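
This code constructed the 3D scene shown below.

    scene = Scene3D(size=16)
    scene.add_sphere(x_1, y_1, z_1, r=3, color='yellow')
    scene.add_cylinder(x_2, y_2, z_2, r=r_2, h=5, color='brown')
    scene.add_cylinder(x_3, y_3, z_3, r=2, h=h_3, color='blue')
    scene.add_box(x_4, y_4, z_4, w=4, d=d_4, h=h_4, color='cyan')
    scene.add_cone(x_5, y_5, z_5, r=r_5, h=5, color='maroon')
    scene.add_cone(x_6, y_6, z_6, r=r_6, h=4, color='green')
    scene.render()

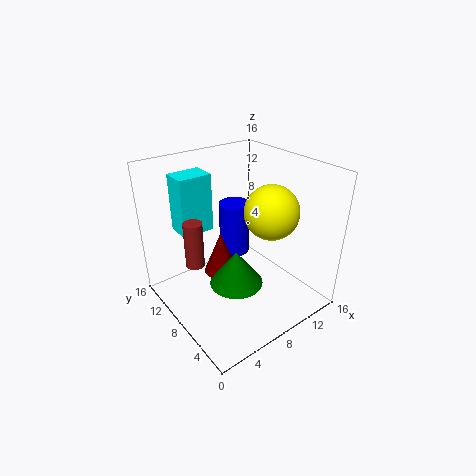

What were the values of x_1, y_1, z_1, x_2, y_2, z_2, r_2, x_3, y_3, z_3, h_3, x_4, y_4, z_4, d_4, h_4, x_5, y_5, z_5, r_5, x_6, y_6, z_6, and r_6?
x_1 = 11
y_1 = 6
z_1 = 11
x_2 = 3
y_2 = 9
z_2 = 6
r_2 = 1
x_3 = 12
y_3 = 14
z_3 = 2
h_3 = 7
x_4 = 4
y_4 = 13
z_4 = 7
d_4 = 3
h_4 = 7
x_5 = 7
y_5 = 10
z_5 = 3
r_5 = 2
x_6 = 7
y_6 = 7
z_6 = 3
r_6 = 3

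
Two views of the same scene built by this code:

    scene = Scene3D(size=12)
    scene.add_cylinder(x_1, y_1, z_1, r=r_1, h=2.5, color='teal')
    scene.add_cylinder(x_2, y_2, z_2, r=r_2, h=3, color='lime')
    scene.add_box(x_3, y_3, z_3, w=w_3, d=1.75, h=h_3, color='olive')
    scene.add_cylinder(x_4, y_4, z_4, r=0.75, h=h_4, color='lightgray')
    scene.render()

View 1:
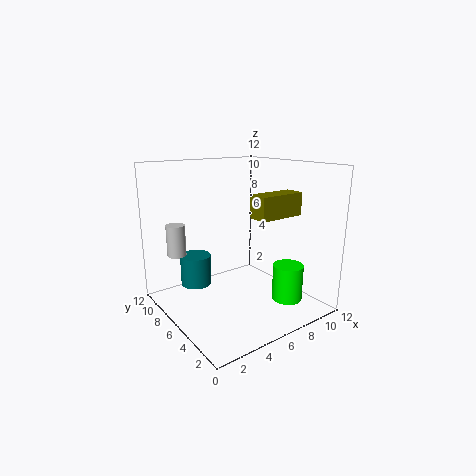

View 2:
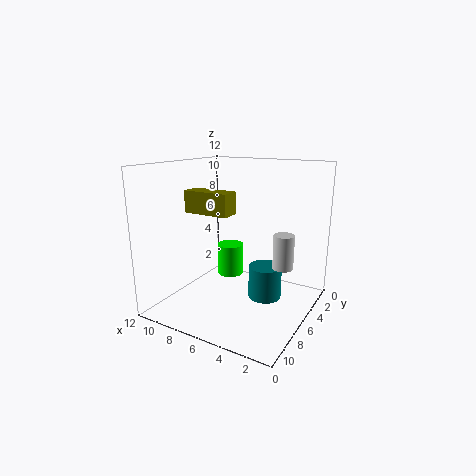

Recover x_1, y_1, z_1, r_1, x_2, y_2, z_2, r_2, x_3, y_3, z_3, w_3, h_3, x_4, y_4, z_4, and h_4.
x_1 = 2.75, y_1 = 7.5, z_1 = 2.25, r_1 = 1.25, x_2 = 8.75, y_2 = 2.75, z_2 = 1, r_2 = 1.25, x_3 = 7.25, y_3 = 4.25, z_3 = 7.5, w_3 = 4.25, h_3 = 2, x_4 = 1.25, y_4 = 7.75, z_4 = 5, h_4 = 2.5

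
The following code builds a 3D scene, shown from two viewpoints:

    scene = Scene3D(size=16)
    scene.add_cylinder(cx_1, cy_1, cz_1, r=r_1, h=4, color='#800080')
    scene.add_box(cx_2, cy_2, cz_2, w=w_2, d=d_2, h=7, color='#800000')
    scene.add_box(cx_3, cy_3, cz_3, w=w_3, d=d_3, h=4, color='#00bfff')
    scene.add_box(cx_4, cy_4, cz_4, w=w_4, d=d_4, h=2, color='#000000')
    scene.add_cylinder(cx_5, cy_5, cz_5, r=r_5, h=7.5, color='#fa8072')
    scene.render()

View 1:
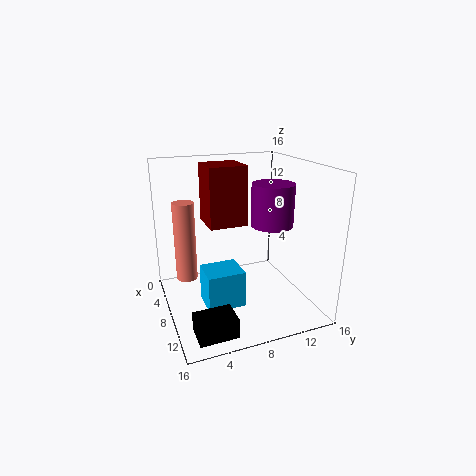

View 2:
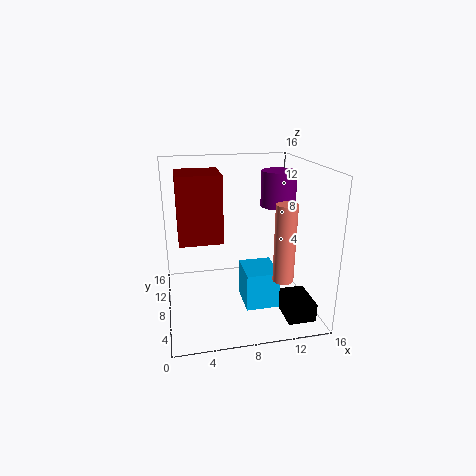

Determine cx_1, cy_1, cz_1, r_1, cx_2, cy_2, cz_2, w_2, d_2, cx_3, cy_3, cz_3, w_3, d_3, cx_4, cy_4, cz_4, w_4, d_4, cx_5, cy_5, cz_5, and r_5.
cx_1 = 13; cy_1 = 9.5; cz_1 = 11; r_1 = 2; cx_2 = 1.5; cy_2 = 5.5; cz_2 = 8.5; w_2 = 4.5; d_2 = 4.5; cx_3 = 8; cy_3 = 3.5; cz_3 = 1.5; w_3 = 3.5; d_3 = 4; cx_4 = 12; cy_4 = 1.5; cz_4 = 0.5; w_4 = 3; d_4 = 4; cx_5 = 11; cy_5 = 1.5; cz_5 = 6; r_5 = 1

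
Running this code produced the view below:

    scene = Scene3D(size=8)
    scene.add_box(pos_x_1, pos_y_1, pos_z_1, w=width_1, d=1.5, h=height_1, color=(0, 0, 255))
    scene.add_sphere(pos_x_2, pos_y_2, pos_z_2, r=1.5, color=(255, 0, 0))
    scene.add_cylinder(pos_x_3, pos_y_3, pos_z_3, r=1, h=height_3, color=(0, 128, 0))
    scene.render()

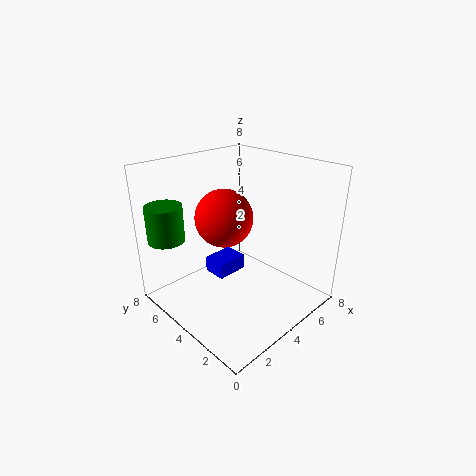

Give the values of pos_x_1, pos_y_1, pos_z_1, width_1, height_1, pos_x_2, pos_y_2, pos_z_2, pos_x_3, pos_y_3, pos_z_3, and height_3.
pos_x_1 = 4; pos_y_1 = 5.5; pos_z_1 = 0.5; width_1 = 2; height_1 = 1; pos_x_2 = 3; pos_y_2 = 4; pos_z_2 = 5.5; pos_x_3 = 1; pos_y_3 = 6.5; pos_z_3 = 4; height_3 = 2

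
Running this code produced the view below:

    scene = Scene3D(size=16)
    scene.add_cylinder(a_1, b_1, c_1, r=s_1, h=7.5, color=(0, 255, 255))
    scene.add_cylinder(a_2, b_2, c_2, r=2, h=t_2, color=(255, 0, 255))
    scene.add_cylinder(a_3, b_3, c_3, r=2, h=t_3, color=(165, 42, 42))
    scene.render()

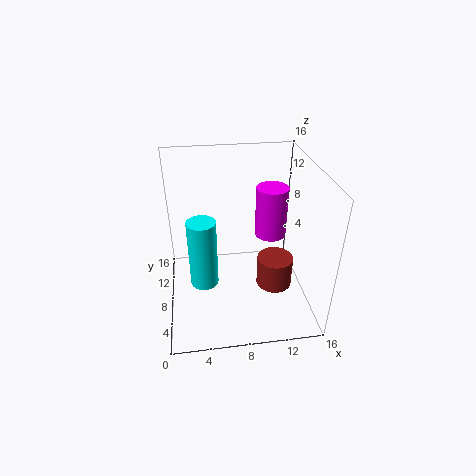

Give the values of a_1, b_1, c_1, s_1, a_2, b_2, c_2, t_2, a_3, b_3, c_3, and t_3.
a_1 = 4; b_1 = 6; c_1 = 4; s_1 = 1.5; a_2 = 13; b_2 = 13; c_2 = 5; t_2 = 6.5; a_3 = 12; b_3 = 6.5; c_3 = 2.5; t_3 = 3.5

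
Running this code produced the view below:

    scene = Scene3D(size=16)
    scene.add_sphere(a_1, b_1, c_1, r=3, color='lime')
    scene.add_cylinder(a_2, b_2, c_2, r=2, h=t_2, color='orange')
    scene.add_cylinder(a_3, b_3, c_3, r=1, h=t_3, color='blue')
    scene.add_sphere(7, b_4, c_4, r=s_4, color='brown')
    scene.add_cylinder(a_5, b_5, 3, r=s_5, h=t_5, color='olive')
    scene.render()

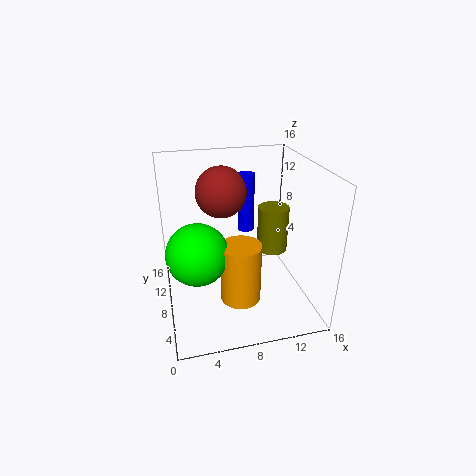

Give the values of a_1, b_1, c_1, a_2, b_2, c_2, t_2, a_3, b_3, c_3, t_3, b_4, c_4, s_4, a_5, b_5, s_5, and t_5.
a_1 = 3
b_1 = 4
c_1 = 9
a_2 = 7
b_2 = 3
c_2 = 4
t_2 = 6
a_3 = 10
b_3 = 12
c_3 = 7
t_3 = 7
b_4 = 12
c_4 = 12
s_4 = 3
a_5 = 14
b_5 = 13
s_5 = 2
t_5 = 6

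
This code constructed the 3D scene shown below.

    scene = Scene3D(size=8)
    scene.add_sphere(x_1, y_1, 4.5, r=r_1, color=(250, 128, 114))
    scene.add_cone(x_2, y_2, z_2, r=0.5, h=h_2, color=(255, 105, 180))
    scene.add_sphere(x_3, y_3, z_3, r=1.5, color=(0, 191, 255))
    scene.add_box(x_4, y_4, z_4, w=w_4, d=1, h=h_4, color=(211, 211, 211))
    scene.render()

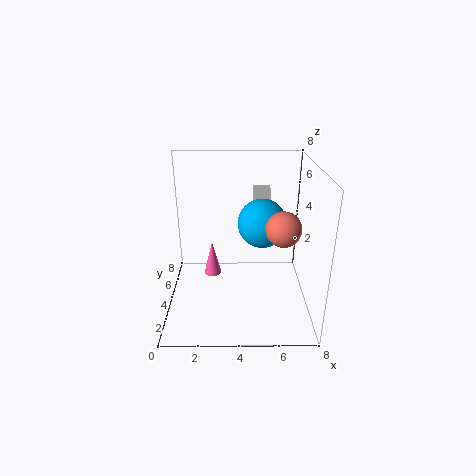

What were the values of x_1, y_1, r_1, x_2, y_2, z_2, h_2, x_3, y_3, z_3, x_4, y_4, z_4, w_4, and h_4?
x_1 = 6.5, y_1 = 4, r_1 = 1, x_2 = 2.5, y_2 = 4.5, z_2 = 1.5, h_2 = 2, x_3 = 5.5, y_3 = 6, z_3 = 4, x_4 = 5, y_4 = 6.5, z_4 = 3.5, w_4 = 1, h_4 = 2.5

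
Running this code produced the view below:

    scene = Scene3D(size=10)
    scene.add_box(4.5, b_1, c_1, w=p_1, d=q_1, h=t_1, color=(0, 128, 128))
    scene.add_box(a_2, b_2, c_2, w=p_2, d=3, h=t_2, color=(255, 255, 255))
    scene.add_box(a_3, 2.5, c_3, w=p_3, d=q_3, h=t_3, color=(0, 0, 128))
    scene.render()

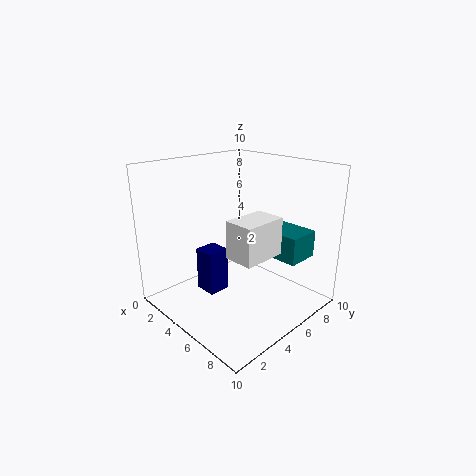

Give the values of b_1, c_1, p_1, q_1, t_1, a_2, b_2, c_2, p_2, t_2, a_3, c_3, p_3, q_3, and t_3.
b_1 = 7.5
c_1 = 3
p_1 = 3.5
q_1 = 2.5
t_1 = 2
a_2 = 6
b_2 = 3
c_2 = 4.5
p_2 = 2
t_2 = 2.5
a_3 = 3.5
c_3 = 1.5
p_3 = 1.5
q_3 = 1.5
t_3 = 3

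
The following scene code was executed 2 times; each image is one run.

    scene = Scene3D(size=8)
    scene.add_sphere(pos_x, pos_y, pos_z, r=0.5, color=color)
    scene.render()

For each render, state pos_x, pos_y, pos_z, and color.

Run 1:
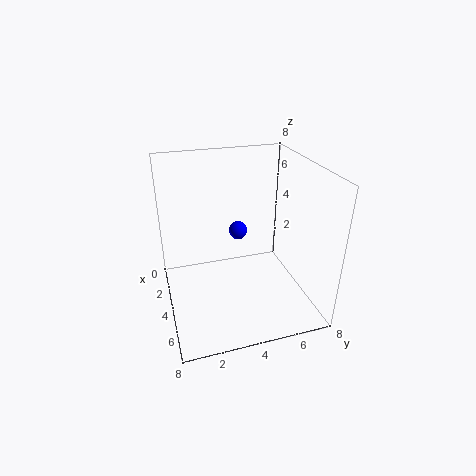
pos_x = 4, pos_y = 4, pos_z = 4.5, color = 'blue'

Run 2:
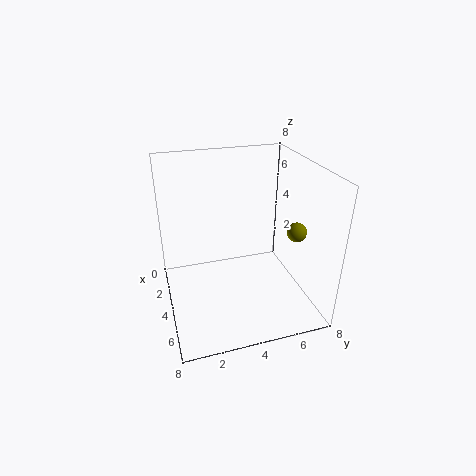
pos_x = 6, pos_y = 6.5, pos_z = 5, color = 'olive'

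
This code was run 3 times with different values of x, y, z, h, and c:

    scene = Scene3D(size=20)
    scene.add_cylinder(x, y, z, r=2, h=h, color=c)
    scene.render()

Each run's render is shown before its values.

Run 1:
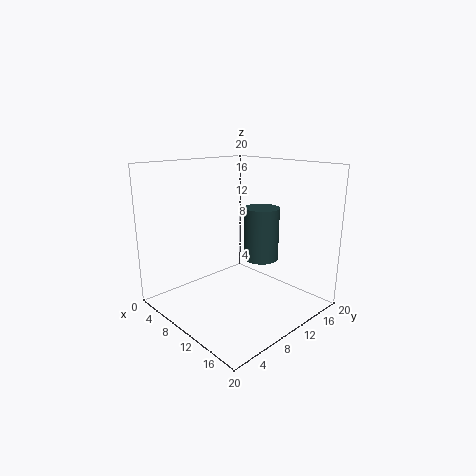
x = 17; y = 7; z = 10; h = 6; c = 'darkslategray'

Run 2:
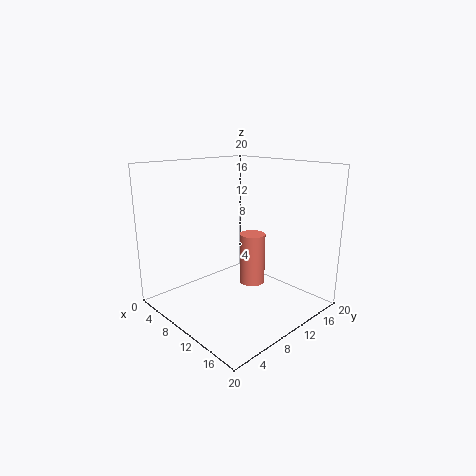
x = 8; y = 15; z = 1; h = 8; c = 'salmon'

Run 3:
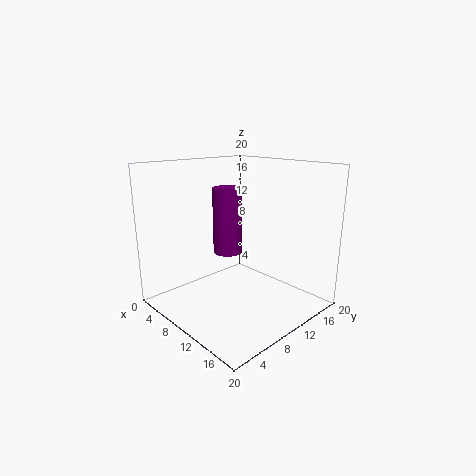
x = 9; y = 9; z = 8; h = 9; c = 'purple'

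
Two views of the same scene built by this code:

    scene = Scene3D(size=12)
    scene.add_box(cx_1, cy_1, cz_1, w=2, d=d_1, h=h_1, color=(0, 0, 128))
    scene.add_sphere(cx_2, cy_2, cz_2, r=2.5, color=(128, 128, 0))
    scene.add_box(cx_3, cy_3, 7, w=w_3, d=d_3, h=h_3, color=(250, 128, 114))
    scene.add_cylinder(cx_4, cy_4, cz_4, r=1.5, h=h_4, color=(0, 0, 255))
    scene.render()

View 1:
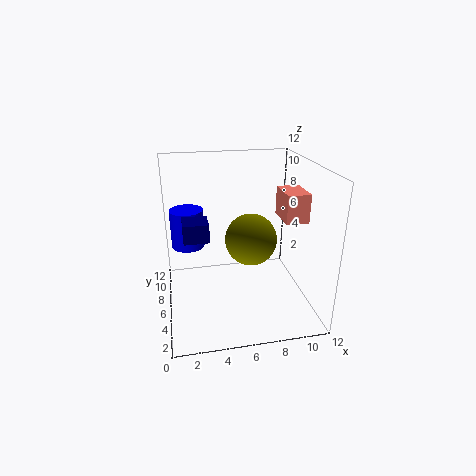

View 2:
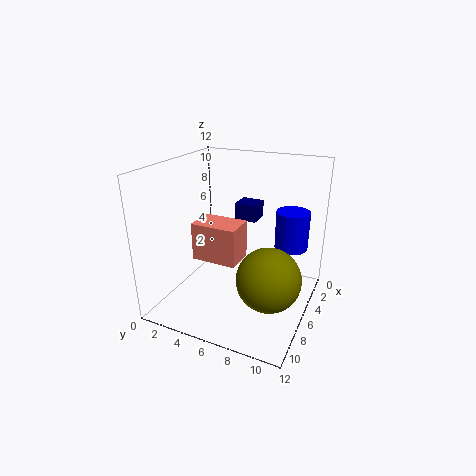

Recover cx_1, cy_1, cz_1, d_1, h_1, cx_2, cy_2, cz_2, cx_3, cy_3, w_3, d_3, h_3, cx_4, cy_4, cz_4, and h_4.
cx_1 = 1.5
cy_1 = 4.5
cz_1 = 6.5
d_1 = 2
h_1 = 1.5
cx_2 = 8
cy_2 = 9.5
cz_2 = 4
cx_3 = 10
cy_3 = 5.5
w_3 = 2
d_3 = 3
h_3 = 2.5
cx_4 = 2
cy_4 = 9.5
cz_4 = 4
h_4 = 3.5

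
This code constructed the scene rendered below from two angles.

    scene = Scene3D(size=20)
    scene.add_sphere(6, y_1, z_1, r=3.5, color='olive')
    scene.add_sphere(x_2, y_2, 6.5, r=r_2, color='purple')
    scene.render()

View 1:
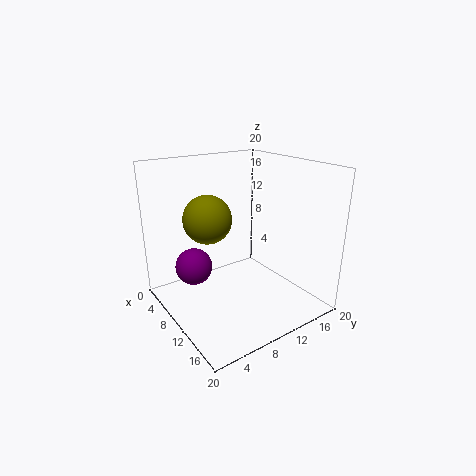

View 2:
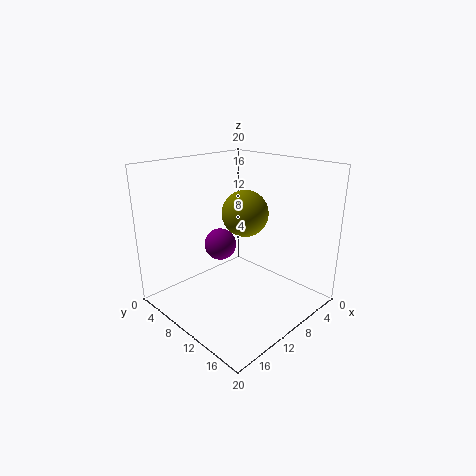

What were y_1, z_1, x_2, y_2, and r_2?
y_1 = 7.5; z_1 = 12; x_2 = 8; y_2 = 4; r_2 = 2.5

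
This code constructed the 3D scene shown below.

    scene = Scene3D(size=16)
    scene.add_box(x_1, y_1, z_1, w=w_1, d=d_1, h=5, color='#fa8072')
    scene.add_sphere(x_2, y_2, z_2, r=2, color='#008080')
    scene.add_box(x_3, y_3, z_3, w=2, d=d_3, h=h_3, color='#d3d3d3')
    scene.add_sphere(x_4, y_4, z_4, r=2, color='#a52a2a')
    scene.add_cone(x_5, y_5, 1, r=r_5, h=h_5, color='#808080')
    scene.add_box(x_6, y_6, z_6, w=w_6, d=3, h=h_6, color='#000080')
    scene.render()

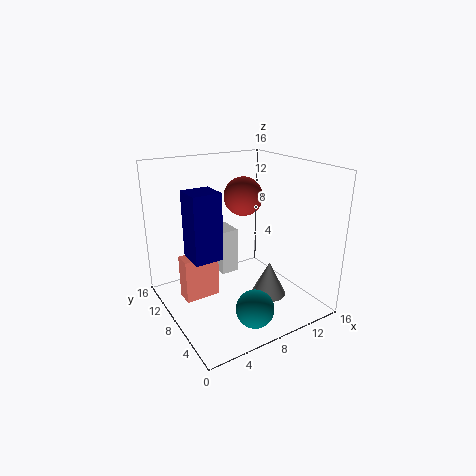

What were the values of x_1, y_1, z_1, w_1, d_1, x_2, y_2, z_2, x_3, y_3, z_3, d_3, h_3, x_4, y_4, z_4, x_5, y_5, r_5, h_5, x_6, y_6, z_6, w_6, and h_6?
x_1 = 2; y_1 = 9; z_1 = 1; w_1 = 4; d_1 = 2; x_2 = 7; y_2 = 3; z_2 = 2; x_3 = 6; y_3 = 8; z_3 = 4; d_3 = 3; h_3 = 5; x_4 = 8; y_4 = 7; z_4 = 13; x_5 = 11; y_5 = 6; r_5 = 2; h_5 = 4; x_6 = 2; y_6 = 6; z_6 = 7; w_6 = 3; h_6 = 7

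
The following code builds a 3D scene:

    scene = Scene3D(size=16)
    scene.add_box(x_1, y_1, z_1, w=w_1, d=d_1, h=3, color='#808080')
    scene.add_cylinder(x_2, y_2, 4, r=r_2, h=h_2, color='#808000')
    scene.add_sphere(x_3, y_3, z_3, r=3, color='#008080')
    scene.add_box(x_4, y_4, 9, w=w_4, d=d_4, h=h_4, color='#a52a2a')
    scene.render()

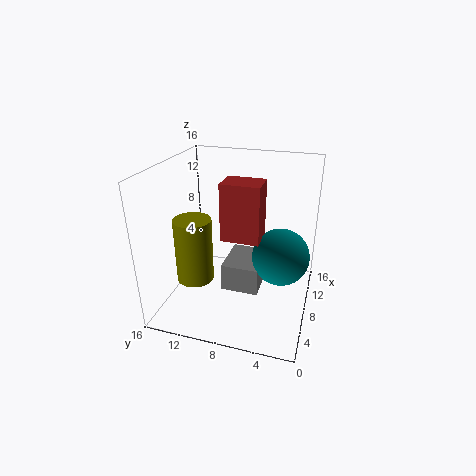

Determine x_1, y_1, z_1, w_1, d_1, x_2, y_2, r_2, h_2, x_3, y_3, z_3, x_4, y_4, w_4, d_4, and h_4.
x_1 = 5, y_1 = 5, z_1 = 3, w_1 = 5, d_1 = 4, x_2 = 5, y_2 = 12, r_2 = 2, h_2 = 7, x_3 = 7, y_3 = 3, z_3 = 7, x_4 = 5, y_4 = 5, w_4 = 3, d_4 = 4, h_4 = 6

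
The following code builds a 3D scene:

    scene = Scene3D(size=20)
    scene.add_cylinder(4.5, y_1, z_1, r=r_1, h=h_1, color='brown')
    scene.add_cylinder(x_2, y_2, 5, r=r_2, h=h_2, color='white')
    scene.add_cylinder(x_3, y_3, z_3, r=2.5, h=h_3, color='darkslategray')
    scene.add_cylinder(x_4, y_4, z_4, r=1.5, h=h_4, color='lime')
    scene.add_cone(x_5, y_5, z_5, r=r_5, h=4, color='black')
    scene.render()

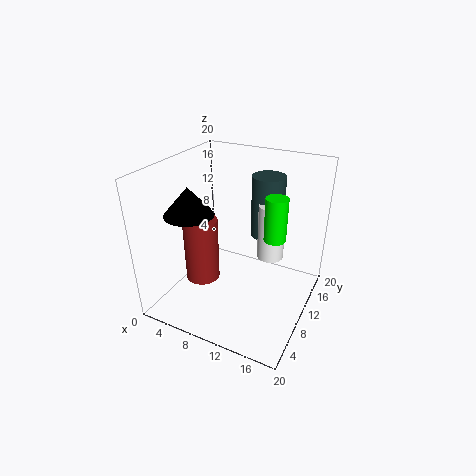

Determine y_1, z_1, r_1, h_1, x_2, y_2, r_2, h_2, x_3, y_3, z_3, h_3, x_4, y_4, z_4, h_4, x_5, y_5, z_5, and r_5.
y_1 = 9; z_1 = 2.5; r_1 = 2.5; h_1 = 9.5; x_2 = 13; y_2 = 15; r_2 = 2; h_2 = 8.5; x_3 = 11.5; y_3 = 17; z_3 = 7.5; h_3 = 9.5; x_4 = 15; y_4 = 11; z_4 = 10.5; h_4 = 6; x_5 = 3.5; y_5 = 8; z_5 = 13; r_5 = 3.5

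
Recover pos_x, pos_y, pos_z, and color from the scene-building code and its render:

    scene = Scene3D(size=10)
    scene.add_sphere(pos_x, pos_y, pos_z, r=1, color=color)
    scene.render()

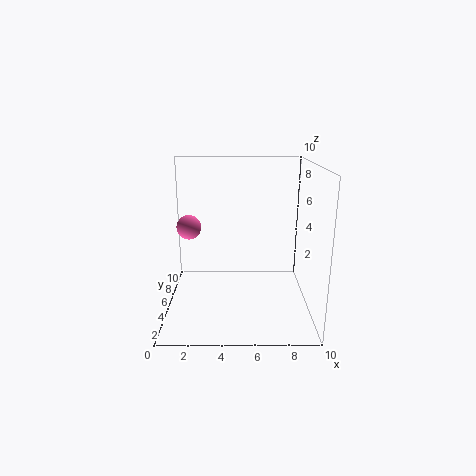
pos_x = 1, pos_y = 9, pos_z = 4.5, color = 'hotpink'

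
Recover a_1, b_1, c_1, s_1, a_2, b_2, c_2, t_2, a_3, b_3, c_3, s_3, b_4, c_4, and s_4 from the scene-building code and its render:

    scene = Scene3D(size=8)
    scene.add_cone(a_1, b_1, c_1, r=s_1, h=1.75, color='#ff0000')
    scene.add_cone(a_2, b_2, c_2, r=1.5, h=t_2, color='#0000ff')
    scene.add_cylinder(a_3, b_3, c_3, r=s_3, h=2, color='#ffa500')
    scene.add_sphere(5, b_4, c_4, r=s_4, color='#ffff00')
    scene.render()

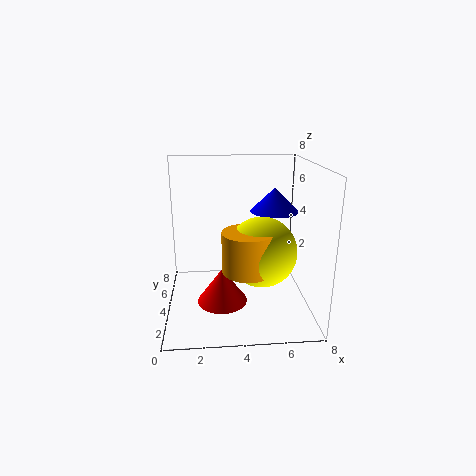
a_1 = 3
b_1 = 1.75
c_1 = 1.5
s_1 = 1.25
a_2 = 6.5
b_2 = 6.5
c_2 = 4.75
t_2 = 1.5
a_3 = 4.25
b_3 = 1.5
c_3 = 3.25
s_3 = 1.25
b_4 = 2
c_4 = 4
s_4 = 1.75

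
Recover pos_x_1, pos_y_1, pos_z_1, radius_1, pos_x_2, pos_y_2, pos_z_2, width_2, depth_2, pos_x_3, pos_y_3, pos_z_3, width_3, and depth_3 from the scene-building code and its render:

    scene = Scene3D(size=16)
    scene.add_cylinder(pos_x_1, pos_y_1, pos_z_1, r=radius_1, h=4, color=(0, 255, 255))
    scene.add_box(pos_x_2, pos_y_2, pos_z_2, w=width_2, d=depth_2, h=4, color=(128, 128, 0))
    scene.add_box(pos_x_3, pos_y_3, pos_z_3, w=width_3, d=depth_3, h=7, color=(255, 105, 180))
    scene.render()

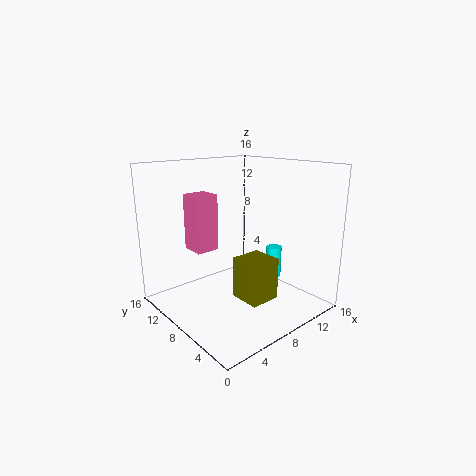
pos_x_1 = 15, pos_y_1 = 9, pos_z_1 = 1, radius_1 = 1, pos_x_2 = 4, pos_y_2 = 1, pos_z_2 = 4, width_2 = 3, depth_2 = 3, pos_x_3 = 6, pos_y_3 = 13, pos_z_3 = 5, width_3 = 3, depth_3 = 3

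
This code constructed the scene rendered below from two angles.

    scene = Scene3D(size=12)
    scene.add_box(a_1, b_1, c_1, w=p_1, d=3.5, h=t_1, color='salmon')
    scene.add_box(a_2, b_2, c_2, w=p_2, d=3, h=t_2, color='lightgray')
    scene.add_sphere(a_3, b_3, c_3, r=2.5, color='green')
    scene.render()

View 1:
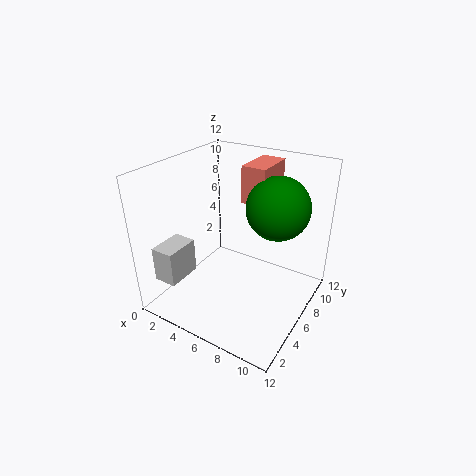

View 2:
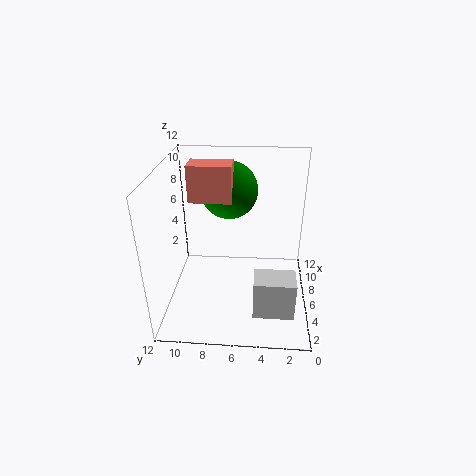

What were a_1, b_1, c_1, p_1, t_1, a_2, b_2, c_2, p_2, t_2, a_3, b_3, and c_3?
a_1 = 6; b_1 = 6.5; c_1 = 9; p_1 = 2; t_1 = 3; a_2 = 0.5; b_2 = 1.5; c_2 = 2.5; p_2 = 2; t_2 = 3; a_3 = 9; b_3 = 7; c_3 = 9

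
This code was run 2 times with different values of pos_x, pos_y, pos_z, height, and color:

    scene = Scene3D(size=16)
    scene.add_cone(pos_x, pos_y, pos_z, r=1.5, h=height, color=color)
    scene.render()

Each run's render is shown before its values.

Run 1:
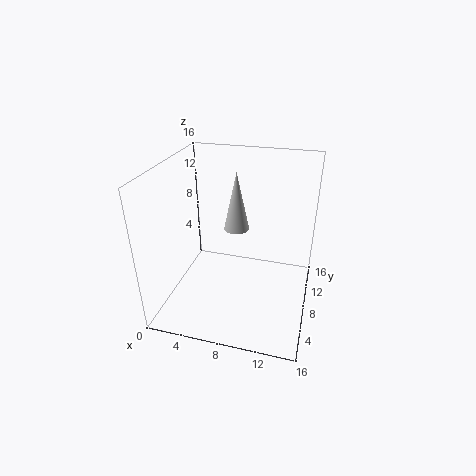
pos_x = 7, pos_y = 11, pos_z = 7.5, height = 7, color = 'lightgray'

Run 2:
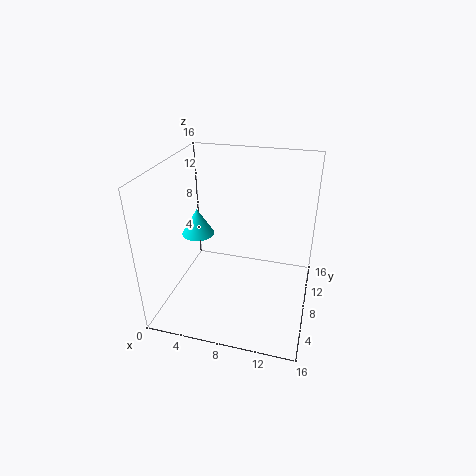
pos_x = 5.5, pos_y = 3, pos_z = 11, height = 2.5, color = 'cyan'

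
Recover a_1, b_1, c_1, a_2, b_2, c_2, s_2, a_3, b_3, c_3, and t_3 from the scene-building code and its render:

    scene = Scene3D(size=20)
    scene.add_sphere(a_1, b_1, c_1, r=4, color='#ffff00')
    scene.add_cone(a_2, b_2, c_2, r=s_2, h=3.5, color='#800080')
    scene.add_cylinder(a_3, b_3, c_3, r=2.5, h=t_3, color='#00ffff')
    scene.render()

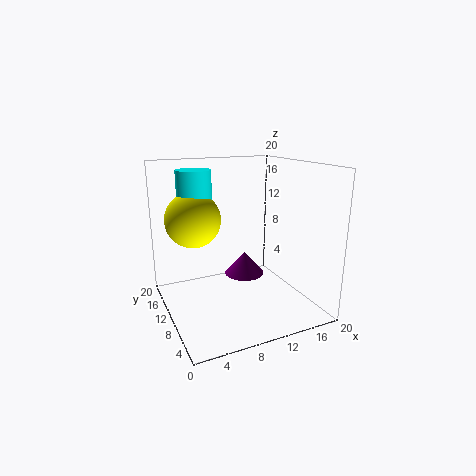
a_1 = 5
b_1 = 14.5
c_1 = 12
a_2 = 12.5
b_2 = 13
c_2 = 3
s_2 = 3
a_3 = 5.5
b_3 = 15
c_3 = 11.5
t_3 = 7.5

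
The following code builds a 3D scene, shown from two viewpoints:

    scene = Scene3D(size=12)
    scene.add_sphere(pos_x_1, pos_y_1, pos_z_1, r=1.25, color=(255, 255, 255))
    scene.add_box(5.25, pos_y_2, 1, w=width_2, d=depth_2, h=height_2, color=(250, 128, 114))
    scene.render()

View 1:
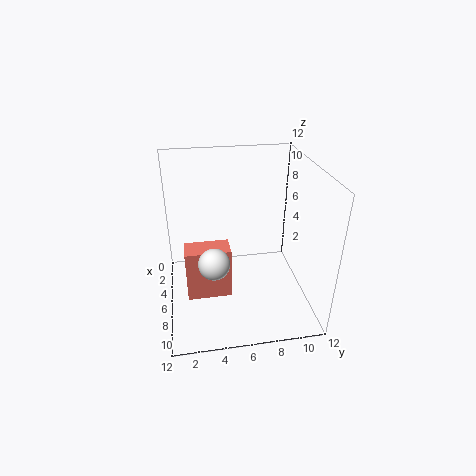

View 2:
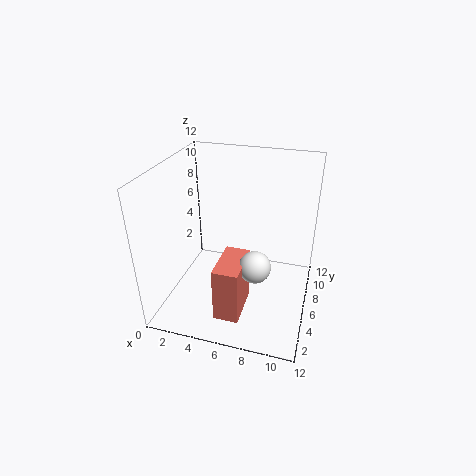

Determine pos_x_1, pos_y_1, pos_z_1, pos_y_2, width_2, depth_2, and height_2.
pos_x_1 = 8
pos_y_1 = 3.75
pos_z_1 = 5
pos_y_2 = 1.5
width_2 = 2
depth_2 = 3.75
height_2 = 4.5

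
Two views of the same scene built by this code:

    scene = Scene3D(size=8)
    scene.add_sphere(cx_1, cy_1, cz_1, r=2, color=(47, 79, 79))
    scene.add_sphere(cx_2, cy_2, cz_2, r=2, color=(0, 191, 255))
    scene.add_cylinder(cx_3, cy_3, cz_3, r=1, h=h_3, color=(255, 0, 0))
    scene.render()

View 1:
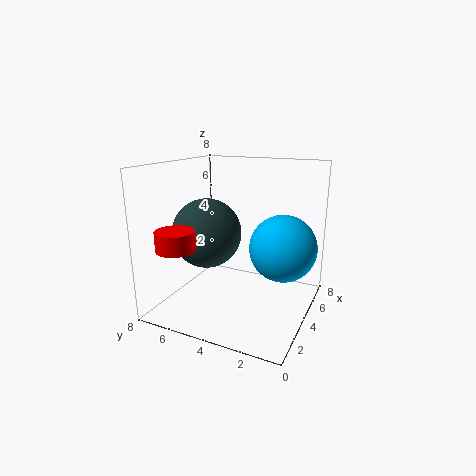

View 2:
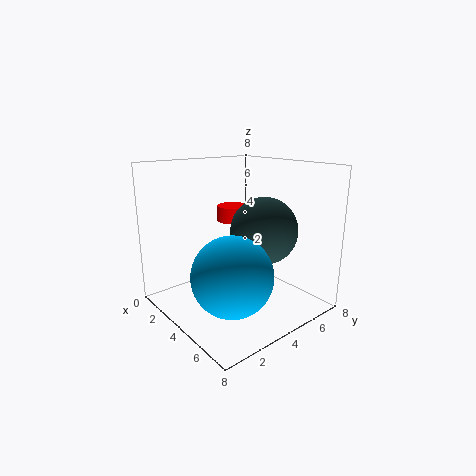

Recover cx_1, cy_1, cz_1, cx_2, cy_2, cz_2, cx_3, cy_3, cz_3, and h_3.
cx_1 = 4
cy_1 = 6
cz_1 = 4
cx_2 = 6
cy_2 = 2
cz_2 = 3
cx_3 = 1
cy_3 = 6
cz_3 = 4
h_3 = 1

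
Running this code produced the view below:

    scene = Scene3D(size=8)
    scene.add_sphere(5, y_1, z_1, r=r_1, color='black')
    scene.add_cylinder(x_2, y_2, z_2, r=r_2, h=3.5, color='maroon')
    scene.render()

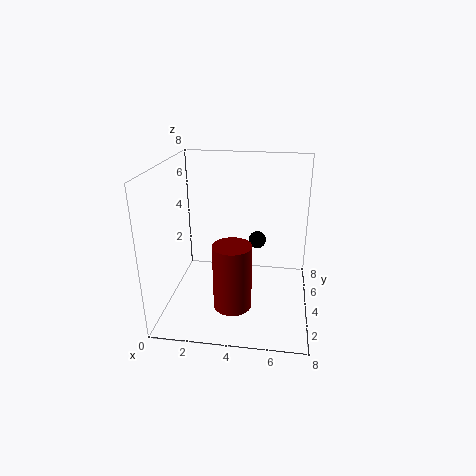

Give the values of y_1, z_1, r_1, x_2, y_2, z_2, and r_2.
y_1 = 5; z_1 = 3.5; r_1 = 0.5; x_2 = 4; y_2 = 2; z_2 = 1; r_2 = 1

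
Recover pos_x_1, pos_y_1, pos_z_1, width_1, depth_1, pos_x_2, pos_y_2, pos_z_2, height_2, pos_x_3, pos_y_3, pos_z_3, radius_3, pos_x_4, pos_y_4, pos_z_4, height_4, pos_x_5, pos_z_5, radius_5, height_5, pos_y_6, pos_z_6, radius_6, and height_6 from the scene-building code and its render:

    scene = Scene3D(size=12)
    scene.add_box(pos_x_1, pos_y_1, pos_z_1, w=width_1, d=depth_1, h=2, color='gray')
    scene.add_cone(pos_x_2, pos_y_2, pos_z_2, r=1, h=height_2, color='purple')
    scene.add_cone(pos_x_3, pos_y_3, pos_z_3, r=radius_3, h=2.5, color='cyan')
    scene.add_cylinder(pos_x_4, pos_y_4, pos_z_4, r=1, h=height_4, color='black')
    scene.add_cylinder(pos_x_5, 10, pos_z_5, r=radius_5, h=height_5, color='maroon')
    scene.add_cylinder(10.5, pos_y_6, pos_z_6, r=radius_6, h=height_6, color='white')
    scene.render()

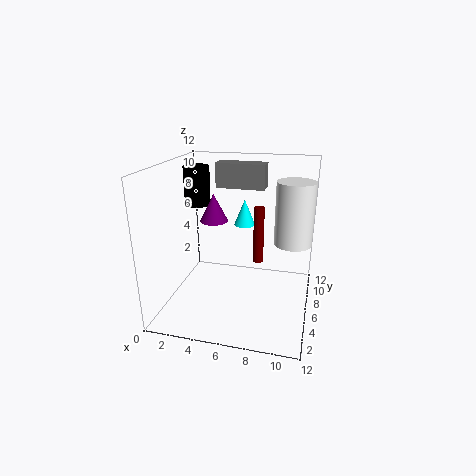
pos_x_1 = 4, pos_y_1 = 6.5, pos_z_1 = 10, width_1 = 4, depth_1 = 1.5, pos_x_2 = 5, pos_y_2 = 3, pos_z_2 = 8.5, height_2 = 2, pos_x_3 = 5.5, pos_y_3 = 10.5, pos_z_3 = 5.5, radius_3 = 1, pos_x_4 = 3, pos_y_4 = 5, pos_z_4 = 9, height_4 = 3, pos_x_5 = 7, pos_z_5 = 2, radius_5 = 0.5, height_5 = 5.5, pos_y_6 = 6, pos_z_6 = 6, radius_6 = 1.5, height_6 = 5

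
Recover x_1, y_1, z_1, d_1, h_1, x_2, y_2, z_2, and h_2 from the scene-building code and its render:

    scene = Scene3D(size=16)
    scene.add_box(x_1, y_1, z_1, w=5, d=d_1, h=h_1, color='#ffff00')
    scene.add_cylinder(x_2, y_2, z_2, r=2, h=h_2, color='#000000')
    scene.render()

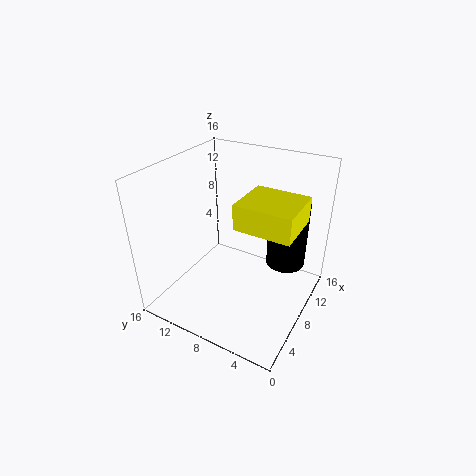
x_1 = 3.5, y_1 = 0.5, z_1 = 12, d_1 = 5.5, h_1 = 2.5, x_2 = 8.5, y_2 = 2.5, z_2 = 6.5, h_2 = 7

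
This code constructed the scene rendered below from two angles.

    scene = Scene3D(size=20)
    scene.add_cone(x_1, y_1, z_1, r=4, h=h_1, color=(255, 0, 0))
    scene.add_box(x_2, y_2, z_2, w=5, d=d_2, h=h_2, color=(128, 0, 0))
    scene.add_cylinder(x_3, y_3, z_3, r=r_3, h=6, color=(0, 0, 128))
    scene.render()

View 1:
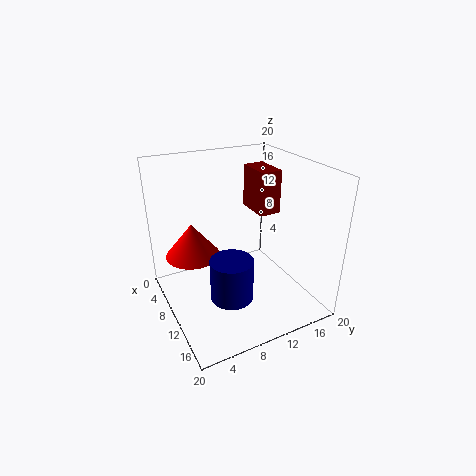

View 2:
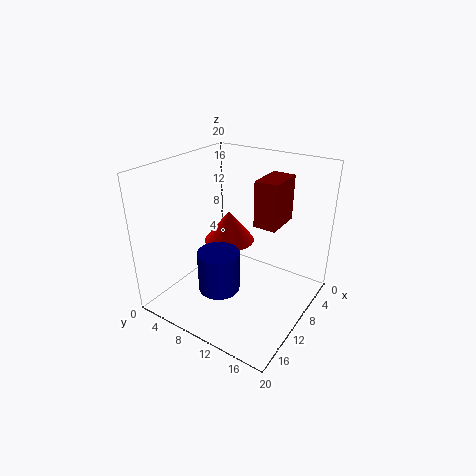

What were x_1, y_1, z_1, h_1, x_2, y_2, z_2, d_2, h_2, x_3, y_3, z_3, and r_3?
x_1 = 5
y_1 = 5
z_1 = 6
h_1 = 5
x_2 = 6
y_2 = 13
z_2 = 13
d_2 = 3
h_2 = 6
x_3 = 12
y_3 = 8
z_3 = 2
r_3 = 3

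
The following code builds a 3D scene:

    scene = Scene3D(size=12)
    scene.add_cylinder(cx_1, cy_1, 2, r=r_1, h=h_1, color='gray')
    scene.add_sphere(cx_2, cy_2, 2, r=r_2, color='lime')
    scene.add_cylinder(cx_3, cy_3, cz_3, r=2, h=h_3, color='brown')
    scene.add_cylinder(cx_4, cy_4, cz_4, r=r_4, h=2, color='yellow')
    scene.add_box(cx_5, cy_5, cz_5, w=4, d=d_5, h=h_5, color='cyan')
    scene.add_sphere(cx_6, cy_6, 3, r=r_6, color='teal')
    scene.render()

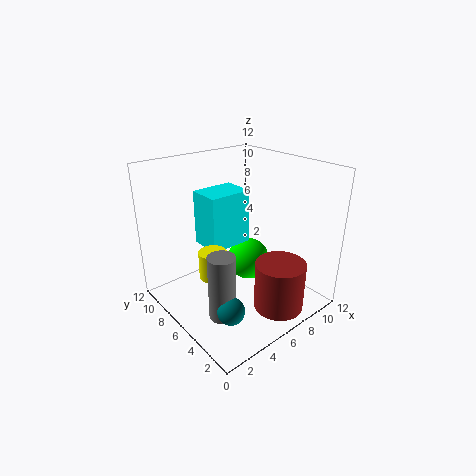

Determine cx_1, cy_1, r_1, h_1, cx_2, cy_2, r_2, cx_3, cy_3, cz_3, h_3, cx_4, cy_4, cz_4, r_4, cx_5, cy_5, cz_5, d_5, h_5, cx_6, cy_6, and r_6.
cx_1 = 2; cy_1 = 3; r_1 = 1; h_1 = 5; cx_2 = 9; cy_2 = 8; r_2 = 2; cx_3 = 7; cy_3 = 2; cz_3 = 1; h_3 = 4; cx_4 = 2; cy_4 = 4; cz_4 = 5; r_4 = 1; cx_5 = 5; cy_5 = 8; cz_5 = 4; d_5 = 3; h_5 = 5; cx_6 = 2; cy_6 = 2; r_6 = 1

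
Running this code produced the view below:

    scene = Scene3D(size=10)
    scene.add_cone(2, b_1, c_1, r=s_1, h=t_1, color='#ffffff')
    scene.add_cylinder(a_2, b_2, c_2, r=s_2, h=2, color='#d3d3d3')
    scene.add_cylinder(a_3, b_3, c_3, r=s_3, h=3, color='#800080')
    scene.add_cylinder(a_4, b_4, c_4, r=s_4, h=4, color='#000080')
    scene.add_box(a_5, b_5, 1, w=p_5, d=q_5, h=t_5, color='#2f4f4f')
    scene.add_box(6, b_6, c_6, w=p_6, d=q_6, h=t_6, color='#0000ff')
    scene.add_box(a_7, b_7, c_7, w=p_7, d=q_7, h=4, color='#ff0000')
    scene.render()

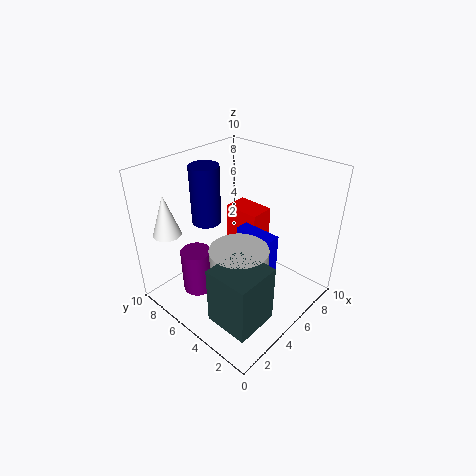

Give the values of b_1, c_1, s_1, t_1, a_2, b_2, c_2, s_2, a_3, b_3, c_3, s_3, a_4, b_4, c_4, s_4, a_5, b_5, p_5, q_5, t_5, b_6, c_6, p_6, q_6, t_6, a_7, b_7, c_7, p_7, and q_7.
b_1 = 9; c_1 = 5; s_1 = 1; t_1 = 3; a_2 = 4; b_2 = 4; c_2 = 3; s_2 = 2; a_3 = 2; b_3 = 6; c_3 = 2; s_3 = 1; a_4 = 4; b_4 = 7; c_4 = 6; s_4 = 1; a_5 = 1; b_5 = 1; p_5 = 3; q_5 = 3; t_5 = 4; b_6 = 3; c_6 = 2; p_6 = 1; q_6 = 3; t_6 = 3; a_7 = 8; b_7 = 6; c_7 = 1; p_7 = 2; q_7 = 3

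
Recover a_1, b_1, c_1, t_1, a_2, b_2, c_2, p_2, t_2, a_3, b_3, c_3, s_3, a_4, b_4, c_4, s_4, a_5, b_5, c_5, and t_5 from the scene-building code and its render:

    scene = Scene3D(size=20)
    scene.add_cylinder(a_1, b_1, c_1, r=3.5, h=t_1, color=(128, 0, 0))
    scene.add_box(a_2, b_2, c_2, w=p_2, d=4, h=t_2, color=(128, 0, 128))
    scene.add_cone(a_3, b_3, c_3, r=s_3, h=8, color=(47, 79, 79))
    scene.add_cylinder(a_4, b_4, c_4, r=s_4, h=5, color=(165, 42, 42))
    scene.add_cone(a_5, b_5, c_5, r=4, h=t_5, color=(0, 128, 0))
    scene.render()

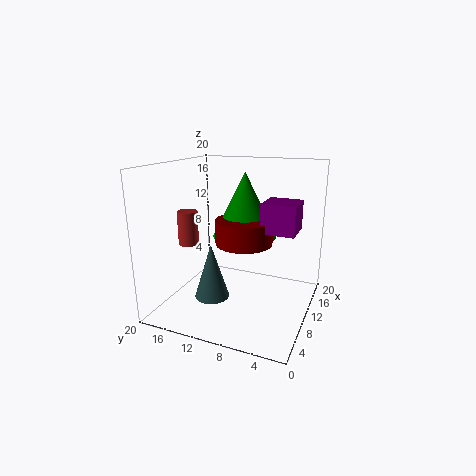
a_1 = 6, b_1 = 7.5, c_1 = 11, t_1 = 3, a_2 = 4.5, b_2 = 1, c_2 = 13, p_2 = 4, t_2 = 3.5, a_3 = 8.5, b_3 = 13.5, c_3 = 1, s_3 = 2.5, a_4 = 10, b_4 = 18, c_4 = 8, s_4 = 1.5, a_5 = 7.5, b_5 = 8, c_5 = 11.5, t_5 = 8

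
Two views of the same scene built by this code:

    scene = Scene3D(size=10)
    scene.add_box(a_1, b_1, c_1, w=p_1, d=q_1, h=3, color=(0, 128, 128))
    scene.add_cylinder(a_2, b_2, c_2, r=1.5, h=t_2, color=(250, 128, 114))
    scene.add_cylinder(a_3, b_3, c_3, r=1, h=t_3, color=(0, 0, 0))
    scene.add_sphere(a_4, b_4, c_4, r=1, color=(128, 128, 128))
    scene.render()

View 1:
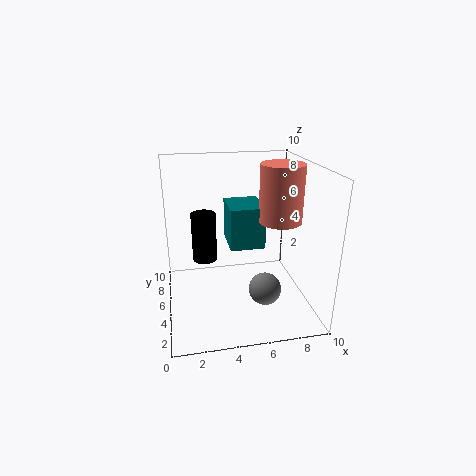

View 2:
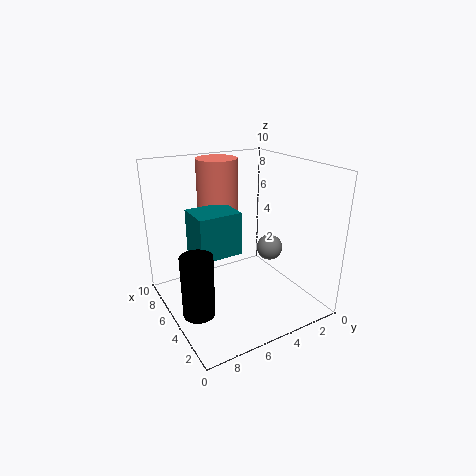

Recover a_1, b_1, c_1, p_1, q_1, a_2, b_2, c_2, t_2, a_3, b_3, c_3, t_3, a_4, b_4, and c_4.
a_1 = 4.5; b_1 = 5; c_1 = 4; p_1 = 2.5; q_1 = 3; a_2 = 8; b_2 = 5; c_2 = 6; t_2 = 4; a_3 = 3; b_3 = 9; c_3 = 1.5; t_3 = 4; a_4 = 6; b_4 = 1.5; c_4 = 3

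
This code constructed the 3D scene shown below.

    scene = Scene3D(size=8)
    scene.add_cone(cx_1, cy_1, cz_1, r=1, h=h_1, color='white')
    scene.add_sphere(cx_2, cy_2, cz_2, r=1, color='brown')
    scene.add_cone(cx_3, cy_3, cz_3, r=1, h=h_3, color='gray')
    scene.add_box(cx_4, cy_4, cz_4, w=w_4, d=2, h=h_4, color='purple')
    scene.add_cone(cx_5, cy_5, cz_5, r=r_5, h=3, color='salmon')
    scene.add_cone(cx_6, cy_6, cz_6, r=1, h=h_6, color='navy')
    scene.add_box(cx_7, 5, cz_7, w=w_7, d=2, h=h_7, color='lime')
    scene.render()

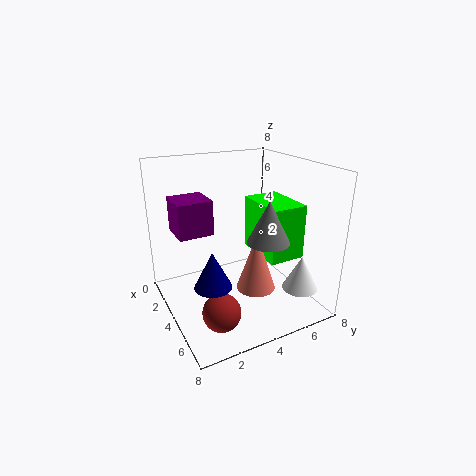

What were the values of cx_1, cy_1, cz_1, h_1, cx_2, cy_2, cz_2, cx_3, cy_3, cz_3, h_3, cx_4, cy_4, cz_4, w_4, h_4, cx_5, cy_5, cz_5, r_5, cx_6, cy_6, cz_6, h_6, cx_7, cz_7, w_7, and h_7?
cx_1 = 6; cy_1 = 7; cz_1 = 1; h_1 = 2; cx_2 = 6; cy_2 = 2; cz_2 = 1; cx_3 = 7; cy_3 = 4; cz_3 = 5; h_3 = 2; cx_4 = 1; cy_4 = 1; cz_4 = 4; w_4 = 2; h_4 = 2; cx_5 = 6; cy_5 = 4; cz_5 = 2; r_5 = 1; cx_6 = 5; cy_6 = 2; cz_6 = 2; h_6 = 2; cx_7 = 3; cz_7 = 3; w_7 = 3; h_7 = 3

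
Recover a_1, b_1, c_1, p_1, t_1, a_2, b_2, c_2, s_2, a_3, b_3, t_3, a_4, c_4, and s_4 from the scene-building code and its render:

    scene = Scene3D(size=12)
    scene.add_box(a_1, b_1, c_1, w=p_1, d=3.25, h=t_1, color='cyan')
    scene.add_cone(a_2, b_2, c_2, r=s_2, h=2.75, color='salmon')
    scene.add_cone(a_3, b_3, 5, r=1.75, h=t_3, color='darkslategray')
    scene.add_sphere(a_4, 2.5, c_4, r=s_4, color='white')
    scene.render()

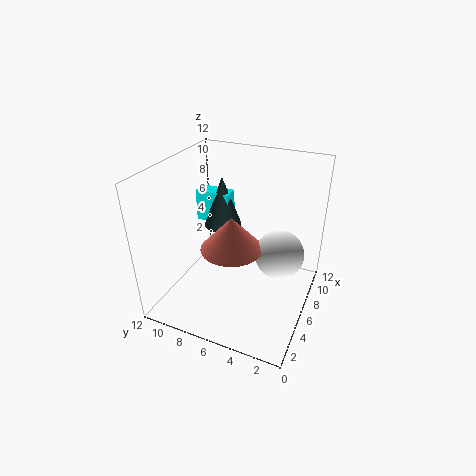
a_1 = 8.75; b_1 = 8.25; c_1 = 5.25; p_1 = 1.5; t_1 = 3; a_2 = 4.75; b_2 = 6; c_2 = 5.75; s_2 = 2.5; a_3 = 9.25; b_3 = 9; t_3 = 4.75; a_4 = 6.5; c_4 = 5; s_4 = 2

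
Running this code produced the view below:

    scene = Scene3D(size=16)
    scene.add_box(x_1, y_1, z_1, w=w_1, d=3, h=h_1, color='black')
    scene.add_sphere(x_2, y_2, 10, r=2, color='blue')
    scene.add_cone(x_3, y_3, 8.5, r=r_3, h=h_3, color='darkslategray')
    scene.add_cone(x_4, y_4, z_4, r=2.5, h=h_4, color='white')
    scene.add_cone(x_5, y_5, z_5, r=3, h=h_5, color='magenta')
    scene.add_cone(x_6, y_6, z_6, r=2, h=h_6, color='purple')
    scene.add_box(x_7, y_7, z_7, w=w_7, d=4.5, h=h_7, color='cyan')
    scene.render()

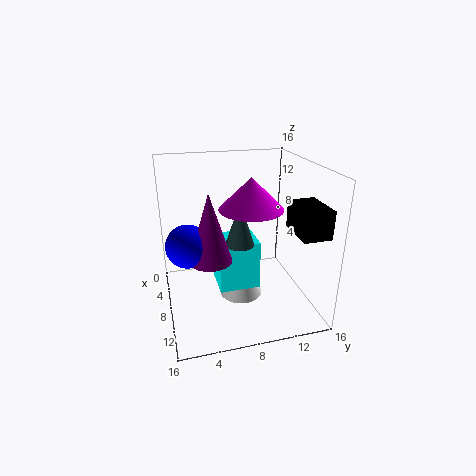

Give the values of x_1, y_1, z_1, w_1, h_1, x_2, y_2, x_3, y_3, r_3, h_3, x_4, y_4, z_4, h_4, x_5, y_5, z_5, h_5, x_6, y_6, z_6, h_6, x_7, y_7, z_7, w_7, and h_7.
x_1 = 9.5
y_1 = 13
z_1 = 9.5
w_1 = 4.5
h_1 = 3
x_2 = 12.5
y_2 = 2
x_3 = 10.5
y_3 = 7.5
r_3 = 1.5
h_3 = 4.5
x_4 = 7.5
y_4 = 8.5
z_4 = 0.5
h_4 = 5.5
x_5 = 12.5
y_5 = 8
z_5 = 13
h_5 = 3
x_6 = 13
y_6 = 4
z_6 = 8.5
h_6 = 6.5
x_7 = 6
y_7 = 5.5
z_7 = 2.5
w_7 = 4
h_7 = 5.5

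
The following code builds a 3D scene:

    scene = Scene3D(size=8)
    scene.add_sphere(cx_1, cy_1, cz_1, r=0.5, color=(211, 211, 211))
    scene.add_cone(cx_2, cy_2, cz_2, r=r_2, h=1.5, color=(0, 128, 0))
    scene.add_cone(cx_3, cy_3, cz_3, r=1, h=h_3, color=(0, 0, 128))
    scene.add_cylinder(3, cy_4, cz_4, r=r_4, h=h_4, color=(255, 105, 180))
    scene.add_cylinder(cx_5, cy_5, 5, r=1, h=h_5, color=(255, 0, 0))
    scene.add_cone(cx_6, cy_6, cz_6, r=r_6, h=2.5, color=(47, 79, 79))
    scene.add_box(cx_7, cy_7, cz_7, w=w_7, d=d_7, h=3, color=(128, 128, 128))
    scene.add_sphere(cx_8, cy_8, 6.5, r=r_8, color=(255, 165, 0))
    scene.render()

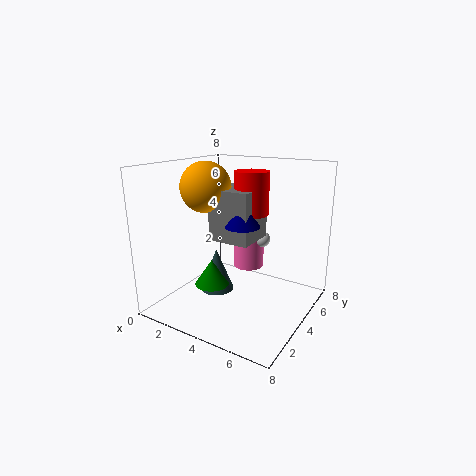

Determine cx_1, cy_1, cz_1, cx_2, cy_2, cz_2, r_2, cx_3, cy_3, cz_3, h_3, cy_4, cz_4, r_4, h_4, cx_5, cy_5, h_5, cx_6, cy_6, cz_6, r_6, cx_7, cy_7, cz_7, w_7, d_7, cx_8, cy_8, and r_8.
cx_1 = 4; cy_1 = 7; cz_1 = 3; cx_2 = 2.5; cy_2 = 3.5; cz_2 = 1; r_2 = 1; cx_3 = 4; cy_3 = 4.5; cz_3 = 4.5; h_3 = 1.5; cy_4 = 7; cz_4 = 1; r_4 = 1; h_4 = 2; cx_5 = 4; cy_5 = 5.5; h_5 = 2.5; cx_6 = 2.5; cy_6 = 4; cz_6 = 0.5; r_6 = 1; cx_7 = 2; cy_7 = 4; cz_7 = 3.5; w_7 = 2.5; d_7 = 2.5; cx_8 = 1.5; cy_8 = 4.5; r_8 = 1.5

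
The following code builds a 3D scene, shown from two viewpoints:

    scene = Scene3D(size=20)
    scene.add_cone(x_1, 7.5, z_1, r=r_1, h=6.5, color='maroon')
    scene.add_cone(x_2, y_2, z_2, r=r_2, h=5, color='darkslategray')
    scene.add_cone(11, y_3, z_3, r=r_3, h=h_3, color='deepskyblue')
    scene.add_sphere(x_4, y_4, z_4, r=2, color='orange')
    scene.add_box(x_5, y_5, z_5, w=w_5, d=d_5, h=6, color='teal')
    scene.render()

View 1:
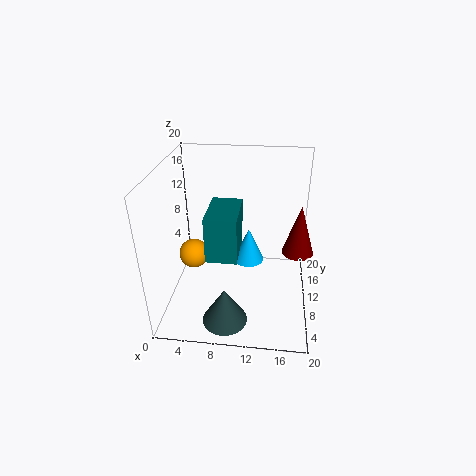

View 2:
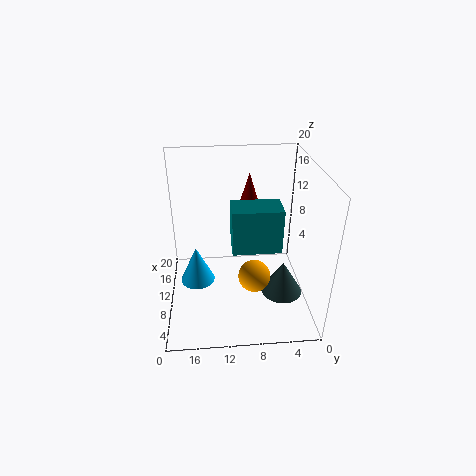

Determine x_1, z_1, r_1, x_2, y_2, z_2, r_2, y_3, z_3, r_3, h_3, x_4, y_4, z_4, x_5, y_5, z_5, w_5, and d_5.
x_1 = 18; z_1 = 10; r_1 = 2; x_2 = 9; y_2 = 3.5; z_2 = 1; r_2 = 3; y_3 = 16; z_3 = 2.5; r_3 = 2.5; h_3 = 5.5; x_4 = 4; y_4 = 8.5; z_4 = 8; x_5 = 6.5; y_5 = 4.5; z_5 = 9.5; w_5 = 4; d_5 = 6.5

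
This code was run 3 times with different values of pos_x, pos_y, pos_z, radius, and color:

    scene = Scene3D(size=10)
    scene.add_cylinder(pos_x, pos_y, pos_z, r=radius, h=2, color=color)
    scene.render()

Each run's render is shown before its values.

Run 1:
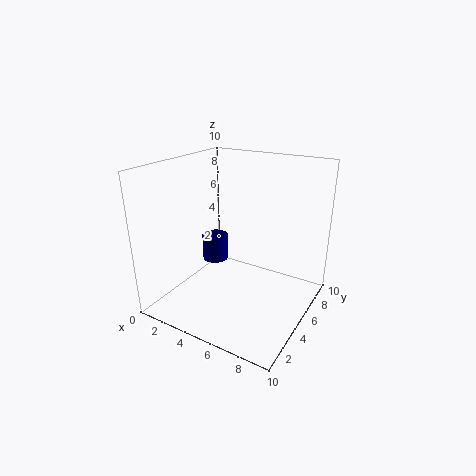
pos_x = 2; pos_y = 6.5; pos_z = 2; radius = 1; color = 'navy'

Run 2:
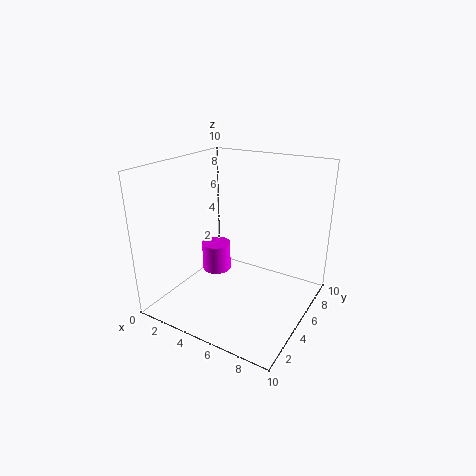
pos_x = 3.5; pos_y = 4.5; pos_z = 2.5; radius = 1; color = 'magenta'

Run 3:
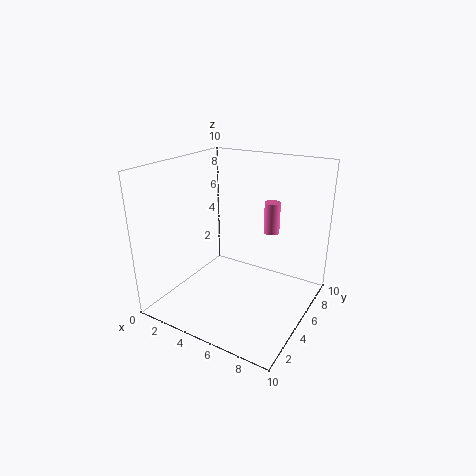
pos_x = 7.5; pos_y = 5; pos_z = 6; radius = 0.5; color = 'hotpink'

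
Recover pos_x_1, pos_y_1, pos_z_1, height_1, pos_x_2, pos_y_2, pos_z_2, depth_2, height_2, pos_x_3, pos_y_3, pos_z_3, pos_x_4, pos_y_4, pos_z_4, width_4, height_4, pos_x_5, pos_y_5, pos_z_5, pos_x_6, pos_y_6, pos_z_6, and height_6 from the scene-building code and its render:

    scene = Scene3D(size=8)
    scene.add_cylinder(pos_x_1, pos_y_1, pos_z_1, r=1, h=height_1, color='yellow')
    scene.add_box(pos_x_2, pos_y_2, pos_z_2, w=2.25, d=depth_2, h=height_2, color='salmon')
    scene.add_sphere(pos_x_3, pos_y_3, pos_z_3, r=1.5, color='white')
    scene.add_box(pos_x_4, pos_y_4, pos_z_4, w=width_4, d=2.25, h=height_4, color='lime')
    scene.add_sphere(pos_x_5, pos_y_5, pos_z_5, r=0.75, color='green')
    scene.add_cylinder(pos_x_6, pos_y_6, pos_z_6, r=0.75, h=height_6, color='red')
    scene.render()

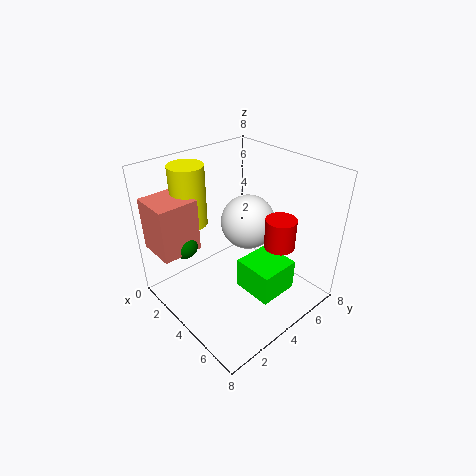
pos_x_1 = 1.25
pos_y_1 = 2.75
pos_z_1 = 4.25
height_1 = 3.5
pos_x_2 = 0.25
pos_y_2 = 0.25
pos_z_2 = 3.25
depth_2 = 2.25
height_2 = 3
pos_x_3 = 4
pos_y_3 = 4.75
pos_z_3 = 4.75
pos_x_4 = 4.5
pos_y_4 = 3.5
pos_z_4 = 1.25
width_4 = 2.25
height_4 = 1.75
pos_x_5 = 2
pos_y_5 = 1.75
pos_z_5 = 3.5
pos_x_6 = 6.75
pos_y_6 = 4.25
pos_z_6 = 4.75
height_6 = 1.5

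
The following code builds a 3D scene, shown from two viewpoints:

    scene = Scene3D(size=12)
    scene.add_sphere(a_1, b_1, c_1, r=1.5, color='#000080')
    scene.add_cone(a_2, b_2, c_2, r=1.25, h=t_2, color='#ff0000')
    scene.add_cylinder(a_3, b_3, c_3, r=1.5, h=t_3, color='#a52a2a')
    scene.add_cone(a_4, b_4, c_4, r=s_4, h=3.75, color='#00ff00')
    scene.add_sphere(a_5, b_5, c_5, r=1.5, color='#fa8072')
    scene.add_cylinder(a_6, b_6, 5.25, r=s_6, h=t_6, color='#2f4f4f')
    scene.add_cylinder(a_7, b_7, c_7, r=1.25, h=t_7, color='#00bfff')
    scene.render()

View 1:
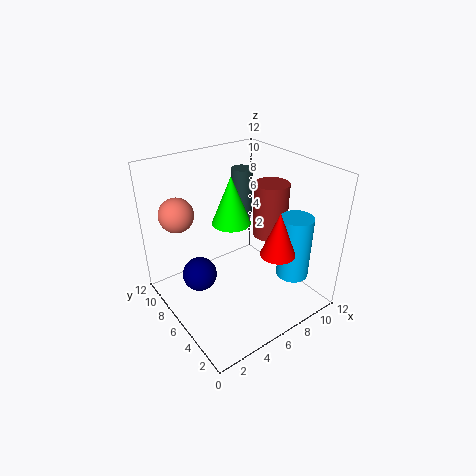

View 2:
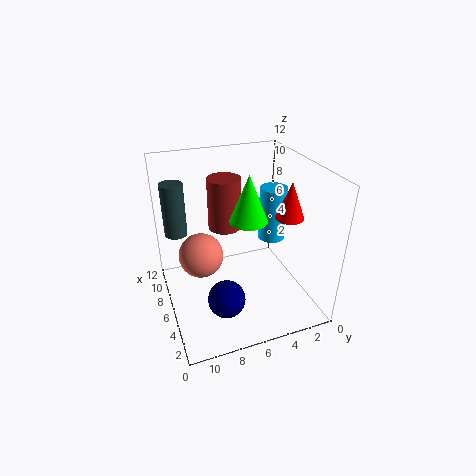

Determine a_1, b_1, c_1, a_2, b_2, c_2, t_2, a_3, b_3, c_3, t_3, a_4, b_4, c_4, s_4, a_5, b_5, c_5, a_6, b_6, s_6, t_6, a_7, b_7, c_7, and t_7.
a_1 = 3.25
b_1 = 8
c_1 = 2.25
a_2 = 6
b_2 = 1.25
c_2 = 7
t_2 = 3.25
a_3 = 9.5
b_3 = 6
c_3 = 5.25
t_3 = 4.75
a_4 = 5
b_4 = 5.5
c_4 = 8
s_4 = 1.5
a_5 = 2.5
b_5 = 10
c_5 = 7.5
a_6 = 9.75
b_6 = 10.5
s_6 = 1
t_6 = 4.75
a_7 = 8.25
b_7 = 1.75
c_7 = 4
t_7 = 5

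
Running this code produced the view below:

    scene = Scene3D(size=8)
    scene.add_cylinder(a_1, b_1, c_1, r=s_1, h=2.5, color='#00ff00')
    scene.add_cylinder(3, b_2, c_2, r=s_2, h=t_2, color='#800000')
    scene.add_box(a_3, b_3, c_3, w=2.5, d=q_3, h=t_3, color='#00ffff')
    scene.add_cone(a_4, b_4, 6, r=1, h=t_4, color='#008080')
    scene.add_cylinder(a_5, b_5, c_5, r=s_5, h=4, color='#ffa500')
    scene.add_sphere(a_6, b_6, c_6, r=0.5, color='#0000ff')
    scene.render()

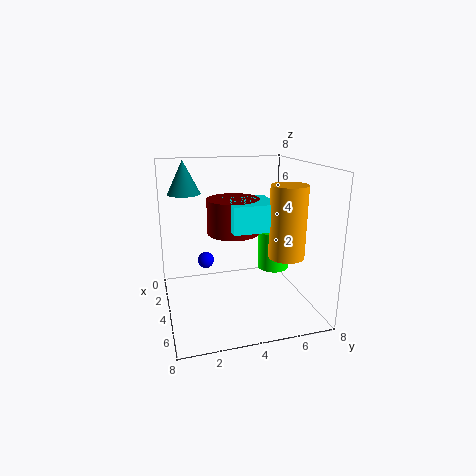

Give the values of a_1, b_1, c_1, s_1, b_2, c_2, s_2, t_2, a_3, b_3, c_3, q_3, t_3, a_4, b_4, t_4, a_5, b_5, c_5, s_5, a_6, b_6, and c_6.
a_1 = 2; b_1 = 7; c_1 = 1; s_1 = 1; b_2 = 4; c_2 = 4; s_2 = 1.5; t_2 = 2; a_3 = 2.5; b_3 = 3.5; c_3 = 4.5; q_3 = 2.5; t_3 = 1.5; a_4 = 1; b_4 = 1.5; t_4 = 2; a_5 = 5; b_5 = 6.5; c_5 = 3; s_5 = 1; a_6 = 2; b_6 = 2.5; c_6 = 2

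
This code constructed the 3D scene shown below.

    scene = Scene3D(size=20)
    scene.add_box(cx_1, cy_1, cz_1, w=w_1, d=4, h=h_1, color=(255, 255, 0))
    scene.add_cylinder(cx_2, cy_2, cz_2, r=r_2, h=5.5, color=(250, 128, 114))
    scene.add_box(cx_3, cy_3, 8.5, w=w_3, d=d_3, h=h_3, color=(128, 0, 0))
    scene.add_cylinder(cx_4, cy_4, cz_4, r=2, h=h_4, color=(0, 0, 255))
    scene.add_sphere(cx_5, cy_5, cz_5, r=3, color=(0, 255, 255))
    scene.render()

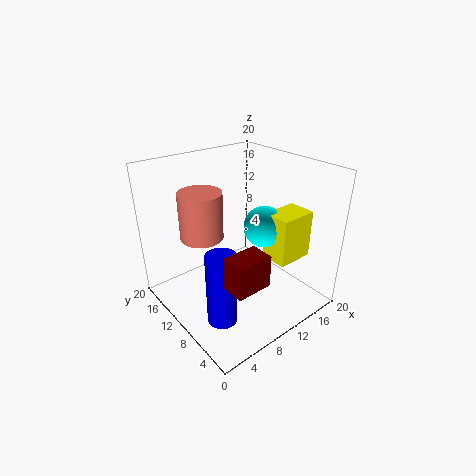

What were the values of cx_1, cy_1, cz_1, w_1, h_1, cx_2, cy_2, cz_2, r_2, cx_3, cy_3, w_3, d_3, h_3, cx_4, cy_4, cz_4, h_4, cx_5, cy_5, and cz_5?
cx_1 = 14
cy_1 = 5
cz_1 = 6
w_1 = 5.5
h_1 = 7
cx_2 = 3
cy_2 = 8
cz_2 = 13.5
r_2 = 2.5
cx_3 = 3
cy_3 = 1
w_3 = 4.5
d_3 = 3
h_3 = 4
cx_4 = 4.5
cy_4 = 6.5
cz_4 = 1
h_4 = 10
cx_5 = 14.5
cy_5 = 9.5
cz_5 = 10.5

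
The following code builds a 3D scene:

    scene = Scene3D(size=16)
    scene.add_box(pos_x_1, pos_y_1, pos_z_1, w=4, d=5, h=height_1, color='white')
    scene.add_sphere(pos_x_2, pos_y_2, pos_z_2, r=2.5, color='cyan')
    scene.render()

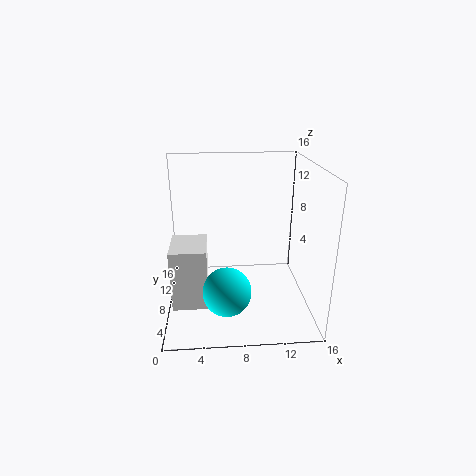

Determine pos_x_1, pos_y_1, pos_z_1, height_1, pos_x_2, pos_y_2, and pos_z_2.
pos_x_1 = 0.5; pos_y_1 = 5.5; pos_z_1 = 0.5; height_1 = 7; pos_x_2 = 6.5; pos_y_2 = 3.5; pos_z_2 = 4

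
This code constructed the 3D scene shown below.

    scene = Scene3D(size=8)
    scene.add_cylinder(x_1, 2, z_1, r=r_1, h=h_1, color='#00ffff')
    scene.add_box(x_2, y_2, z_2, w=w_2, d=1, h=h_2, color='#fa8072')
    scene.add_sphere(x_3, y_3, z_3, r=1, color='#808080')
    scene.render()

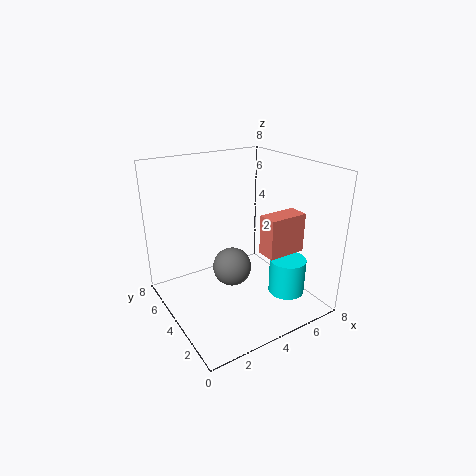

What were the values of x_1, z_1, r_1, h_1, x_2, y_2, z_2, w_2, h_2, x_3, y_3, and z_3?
x_1 = 6, z_1 = 1, r_1 = 1, h_1 = 2, x_2 = 4, y_2 = 1, z_2 = 4, w_2 = 2, h_2 = 2, x_3 = 3, y_3 = 3, z_3 = 3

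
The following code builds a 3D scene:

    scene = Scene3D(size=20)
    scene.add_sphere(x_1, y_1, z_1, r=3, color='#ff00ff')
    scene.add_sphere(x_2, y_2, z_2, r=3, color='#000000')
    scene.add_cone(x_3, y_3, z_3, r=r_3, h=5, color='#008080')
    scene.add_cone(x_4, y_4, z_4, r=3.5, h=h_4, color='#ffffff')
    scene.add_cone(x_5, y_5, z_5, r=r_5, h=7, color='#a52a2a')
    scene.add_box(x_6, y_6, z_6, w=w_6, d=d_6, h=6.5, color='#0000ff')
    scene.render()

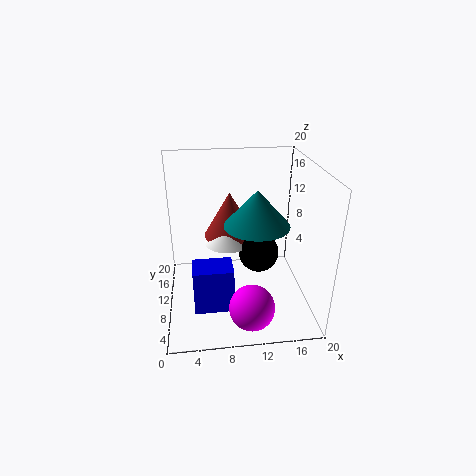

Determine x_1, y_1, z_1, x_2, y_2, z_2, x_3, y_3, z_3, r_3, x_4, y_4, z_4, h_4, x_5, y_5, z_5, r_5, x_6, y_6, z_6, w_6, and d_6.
x_1 = 11; y_1 = 3.5; z_1 = 3; x_2 = 13.5; y_2 = 12.5; z_2 = 6; x_3 = 12.5; y_3 = 9.5; z_3 = 12; r_3 = 4.5; x_4 = 9; y_4 = 14.5; z_4 = 7; h_4 = 3.5; x_5 = 9.5; y_5 = 16; z_5 = 7.5; r_5 = 4; x_6 = 3.5; y_6 = 6; z_6 = 0.5; w_6 = 5.5; d_6 = 4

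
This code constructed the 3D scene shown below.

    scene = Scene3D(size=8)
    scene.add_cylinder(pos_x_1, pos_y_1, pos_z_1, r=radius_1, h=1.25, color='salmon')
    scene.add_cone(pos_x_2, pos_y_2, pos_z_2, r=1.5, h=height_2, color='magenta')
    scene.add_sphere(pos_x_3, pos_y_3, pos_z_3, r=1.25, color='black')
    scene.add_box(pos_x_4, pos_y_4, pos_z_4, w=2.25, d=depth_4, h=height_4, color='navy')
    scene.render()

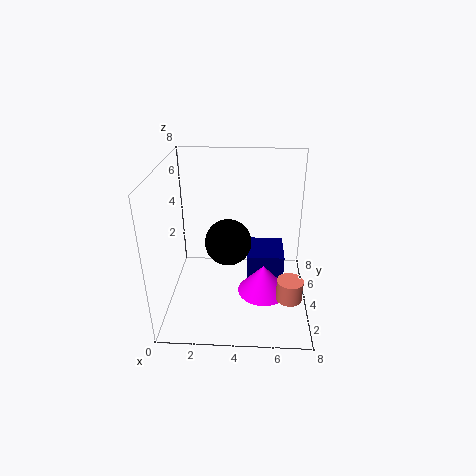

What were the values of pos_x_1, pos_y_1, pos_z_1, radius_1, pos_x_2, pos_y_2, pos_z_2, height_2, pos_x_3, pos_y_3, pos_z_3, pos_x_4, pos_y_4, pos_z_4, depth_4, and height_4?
pos_x_1 = 7; pos_y_1 = 3.25; pos_z_1 = 0.5; radius_1 = 0.75; pos_x_2 = 5.5; pos_y_2 = 4.25; pos_z_2 = 0.25; height_2 = 1.75; pos_x_3 = 3.5; pos_y_3 = 3.5; pos_z_3 = 4; pos_x_4 = 4.5; pos_y_4 = 4.75; pos_z_4 = 0.25; depth_4 = 2.5; height_4 = 2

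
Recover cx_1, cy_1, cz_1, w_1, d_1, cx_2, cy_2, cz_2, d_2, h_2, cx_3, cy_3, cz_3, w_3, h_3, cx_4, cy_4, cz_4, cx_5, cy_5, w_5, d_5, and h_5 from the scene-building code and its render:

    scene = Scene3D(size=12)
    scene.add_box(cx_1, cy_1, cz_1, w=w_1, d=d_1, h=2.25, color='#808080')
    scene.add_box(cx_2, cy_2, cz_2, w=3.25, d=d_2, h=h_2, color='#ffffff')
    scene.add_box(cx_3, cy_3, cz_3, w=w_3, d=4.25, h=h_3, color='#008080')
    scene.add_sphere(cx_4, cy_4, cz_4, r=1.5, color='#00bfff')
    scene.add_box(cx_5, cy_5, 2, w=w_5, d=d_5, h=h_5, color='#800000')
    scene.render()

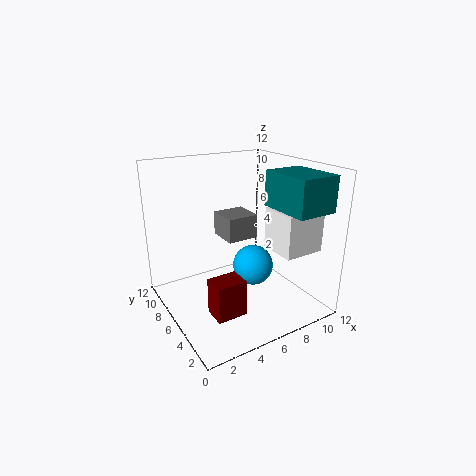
cx_1 = 6.5; cy_1 = 8.25; cz_1 = 4.5; w_1 = 3; d_1 = 3; cx_2 = 7.25; cy_2 = 1; cz_2 = 5.75; d_2 = 3; h_2 = 3.25; cx_3 = 7.5; cy_3 = 0.25; cz_3 = 9; w_3 = 3.25; h_3 = 2.75; cx_4 = 5.5; cy_4 = 3; cz_4 = 5; cx_5 = 1.75; cy_5 = 1.5; w_5 = 2.25; d_5 = 1.75; h_5 = 2.75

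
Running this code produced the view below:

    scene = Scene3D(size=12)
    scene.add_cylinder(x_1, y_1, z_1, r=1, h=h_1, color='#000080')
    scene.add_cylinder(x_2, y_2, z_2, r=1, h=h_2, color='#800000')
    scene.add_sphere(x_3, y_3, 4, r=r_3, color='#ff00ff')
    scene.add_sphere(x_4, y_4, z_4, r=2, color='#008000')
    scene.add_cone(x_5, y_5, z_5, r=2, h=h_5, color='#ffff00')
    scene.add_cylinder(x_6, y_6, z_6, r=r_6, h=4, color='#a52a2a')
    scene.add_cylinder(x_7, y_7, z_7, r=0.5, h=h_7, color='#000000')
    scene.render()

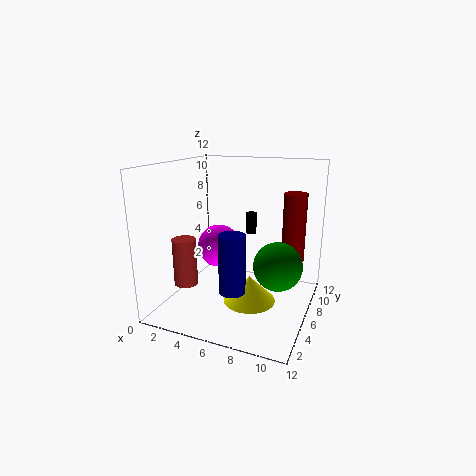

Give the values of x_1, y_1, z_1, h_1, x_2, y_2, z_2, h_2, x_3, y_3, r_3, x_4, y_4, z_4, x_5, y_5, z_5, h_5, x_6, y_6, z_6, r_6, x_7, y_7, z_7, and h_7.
x_1 = 7
y_1 = 2.5
z_1 = 3
h_1 = 4.5
x_2 = 10
y_2 = 9
z_2 = 3.5
h_2 = 6
x_3 = 3
y_3 = 8.5
r_3 = 2
x_4 = 9.5
y_4 = 6
z_4 = 4
x_5 = 8
y_5 = 3.5
z_5 = 2
h_5 = 2
x_6 = 2
y_6 = 4
z_6 = 2
r_6 = 1
x_7 = 5.5
y_7 = 10.5
z_7 = 5
h_7 = 2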